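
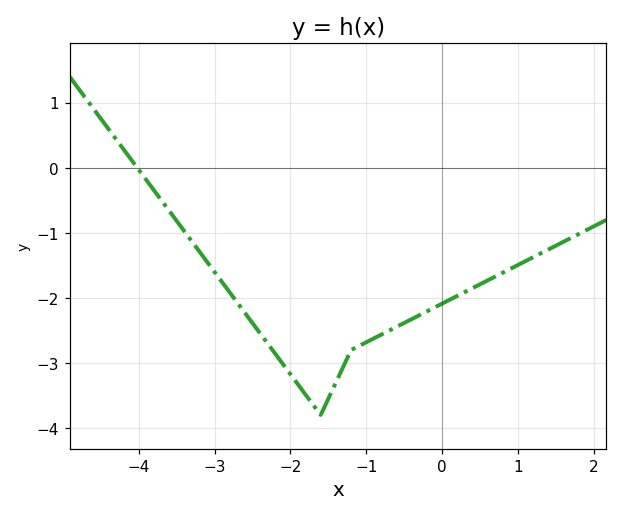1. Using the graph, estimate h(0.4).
-1.85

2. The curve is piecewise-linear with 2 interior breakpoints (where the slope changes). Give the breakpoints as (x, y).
(-1.6, -3.8); (-1.2, -2.8)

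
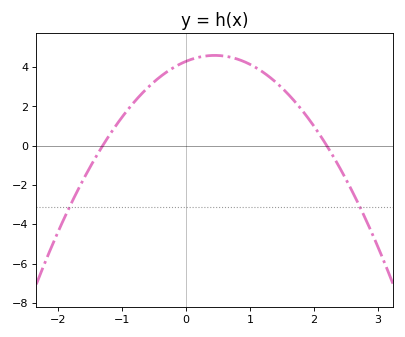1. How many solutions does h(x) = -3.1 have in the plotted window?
2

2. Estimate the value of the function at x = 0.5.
4.6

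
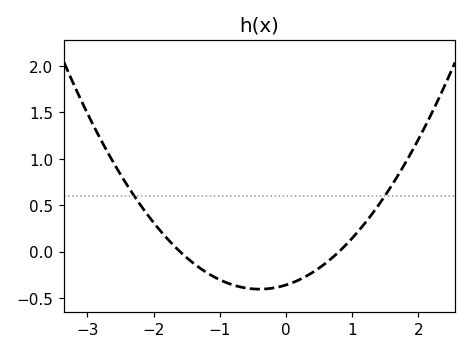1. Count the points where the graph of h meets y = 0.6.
2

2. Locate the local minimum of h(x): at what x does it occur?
-0.4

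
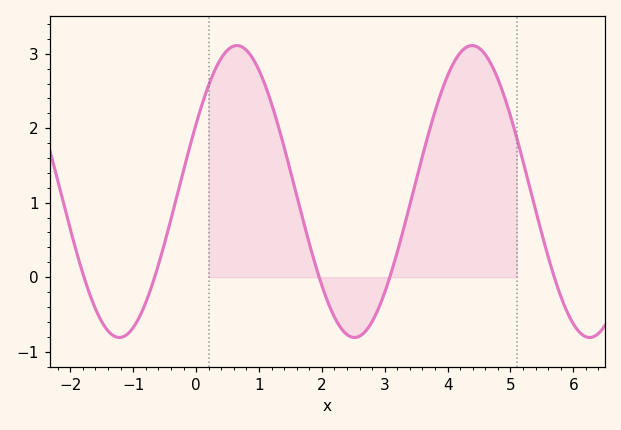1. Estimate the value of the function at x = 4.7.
2.85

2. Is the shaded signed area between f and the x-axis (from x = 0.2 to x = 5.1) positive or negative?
positive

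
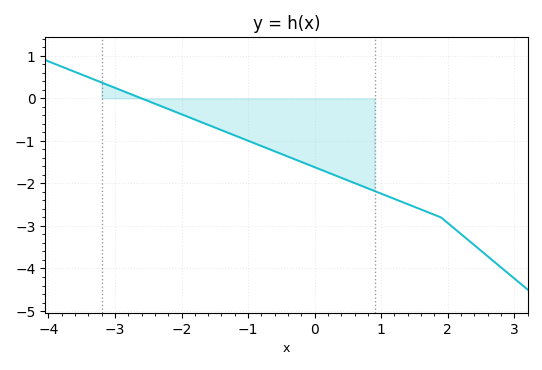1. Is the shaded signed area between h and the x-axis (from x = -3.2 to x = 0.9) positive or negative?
negative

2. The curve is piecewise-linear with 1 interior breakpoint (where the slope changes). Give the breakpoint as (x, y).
(1.9, -2.8)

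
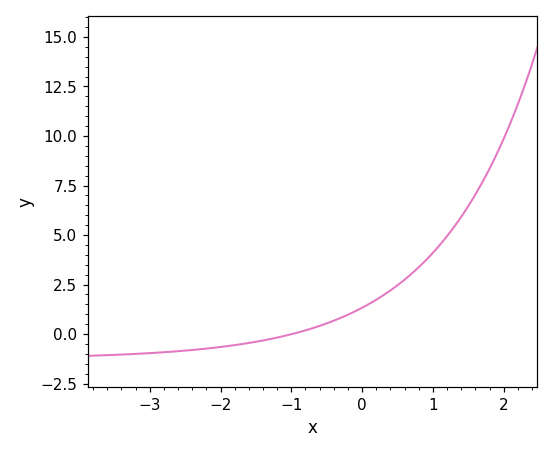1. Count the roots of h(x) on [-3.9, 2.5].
1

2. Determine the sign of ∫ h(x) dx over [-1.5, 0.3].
positive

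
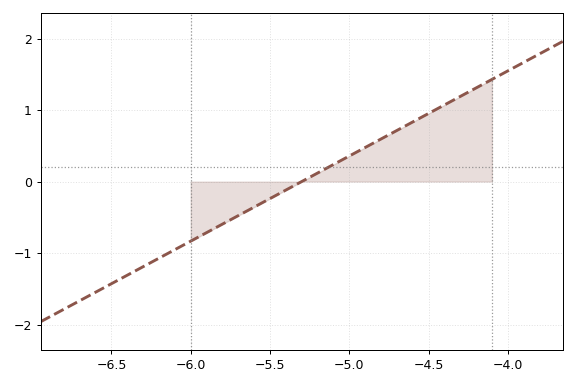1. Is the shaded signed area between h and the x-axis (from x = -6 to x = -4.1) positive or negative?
positive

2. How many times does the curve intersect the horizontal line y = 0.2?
1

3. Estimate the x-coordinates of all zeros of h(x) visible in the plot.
-5.3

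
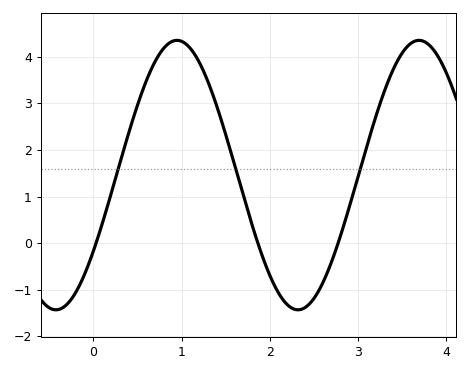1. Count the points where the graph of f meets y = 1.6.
3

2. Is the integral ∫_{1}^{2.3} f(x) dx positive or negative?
positive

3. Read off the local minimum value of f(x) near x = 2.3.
-1.43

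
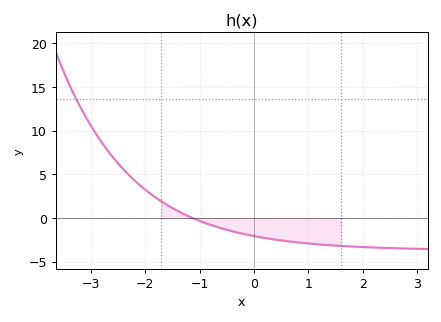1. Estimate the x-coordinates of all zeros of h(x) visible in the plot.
-1.13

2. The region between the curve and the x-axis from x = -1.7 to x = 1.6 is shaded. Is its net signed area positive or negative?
negative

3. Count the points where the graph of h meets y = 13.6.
1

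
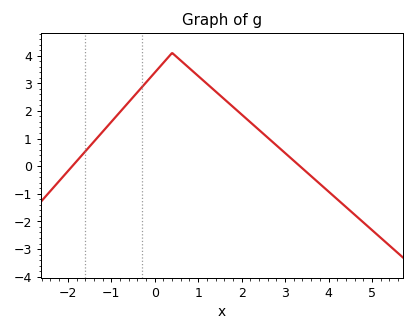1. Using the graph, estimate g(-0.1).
3.2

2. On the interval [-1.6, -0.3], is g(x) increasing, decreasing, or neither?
increasing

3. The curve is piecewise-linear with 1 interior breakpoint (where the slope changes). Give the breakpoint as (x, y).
(0.4, 4.1)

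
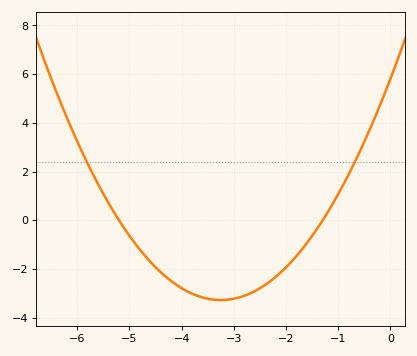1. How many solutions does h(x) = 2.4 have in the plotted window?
2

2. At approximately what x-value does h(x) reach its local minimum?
-3.2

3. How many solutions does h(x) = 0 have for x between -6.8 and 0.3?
2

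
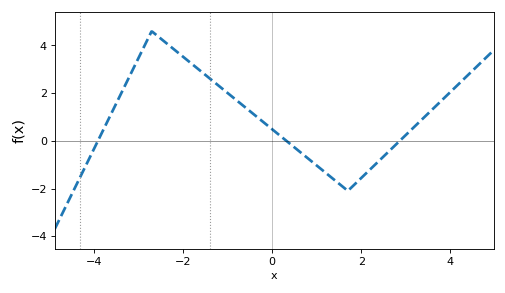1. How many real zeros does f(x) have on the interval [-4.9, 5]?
3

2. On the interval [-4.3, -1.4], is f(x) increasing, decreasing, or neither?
neither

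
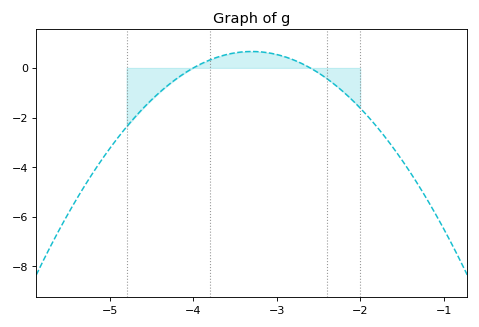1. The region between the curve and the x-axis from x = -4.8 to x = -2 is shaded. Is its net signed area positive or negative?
negative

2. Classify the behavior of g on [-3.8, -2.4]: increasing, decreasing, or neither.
neither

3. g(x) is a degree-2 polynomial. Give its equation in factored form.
y = -1.35(x + 4)(x + 2.6)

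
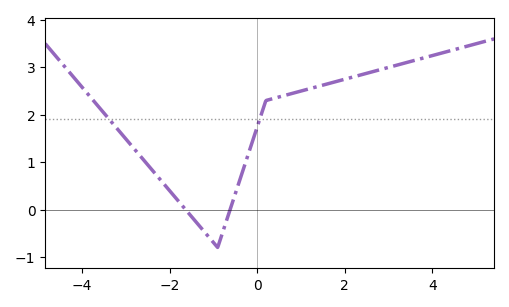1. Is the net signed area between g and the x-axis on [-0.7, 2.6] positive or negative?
positive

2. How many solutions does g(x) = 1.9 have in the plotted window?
2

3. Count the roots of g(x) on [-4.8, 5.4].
2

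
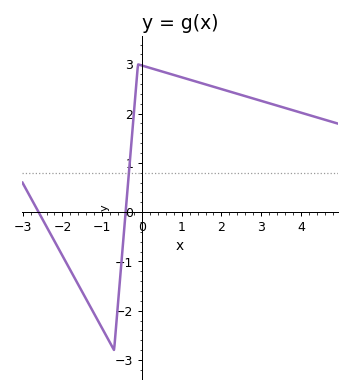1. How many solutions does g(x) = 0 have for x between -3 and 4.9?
2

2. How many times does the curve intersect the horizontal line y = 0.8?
1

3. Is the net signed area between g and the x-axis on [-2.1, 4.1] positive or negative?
positive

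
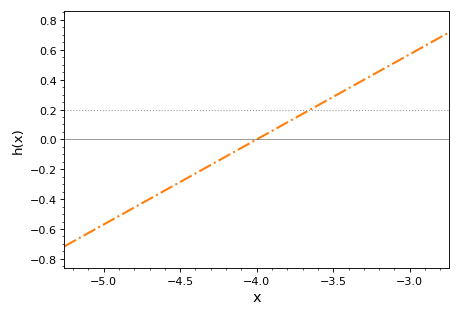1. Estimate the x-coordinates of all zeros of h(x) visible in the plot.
-4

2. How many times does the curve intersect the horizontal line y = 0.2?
1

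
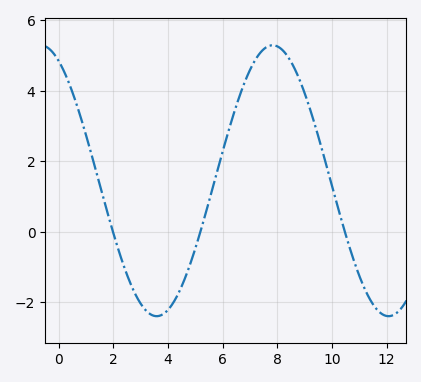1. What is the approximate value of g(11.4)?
-1.92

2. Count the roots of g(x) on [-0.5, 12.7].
3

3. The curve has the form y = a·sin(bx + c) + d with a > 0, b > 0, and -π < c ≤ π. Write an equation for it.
y = 3.84sin(0.74x + 2.06) + 1.45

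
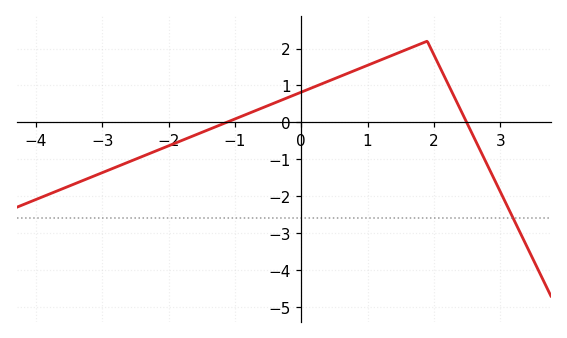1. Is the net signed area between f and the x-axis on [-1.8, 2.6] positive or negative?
positive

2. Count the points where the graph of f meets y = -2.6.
1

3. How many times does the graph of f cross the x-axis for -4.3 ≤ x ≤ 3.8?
2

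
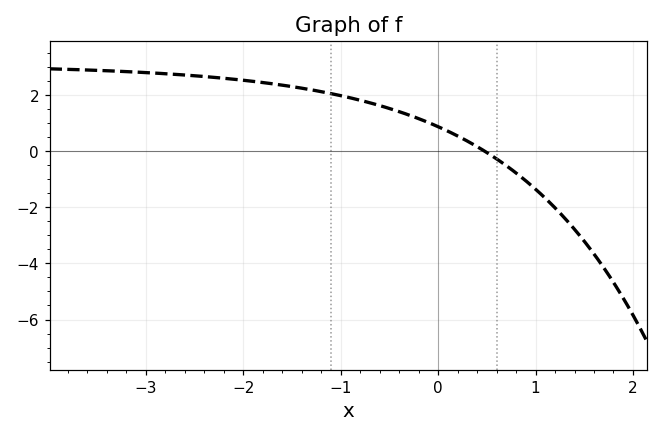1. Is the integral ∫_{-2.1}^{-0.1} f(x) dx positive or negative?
positive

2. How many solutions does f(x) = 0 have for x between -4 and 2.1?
1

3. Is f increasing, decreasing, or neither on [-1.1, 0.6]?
decreasing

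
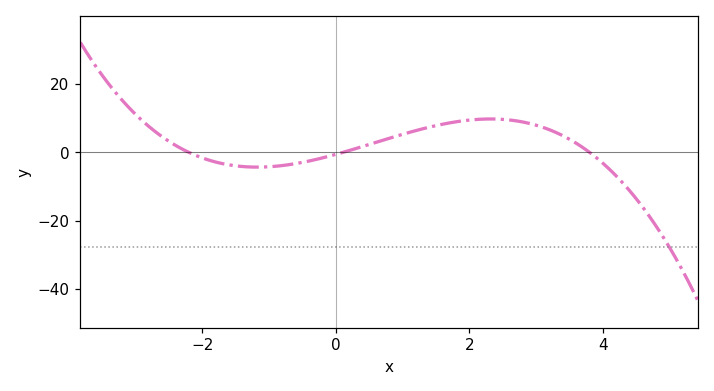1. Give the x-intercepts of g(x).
-2.2, 0.1, 3.8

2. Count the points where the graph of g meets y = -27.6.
1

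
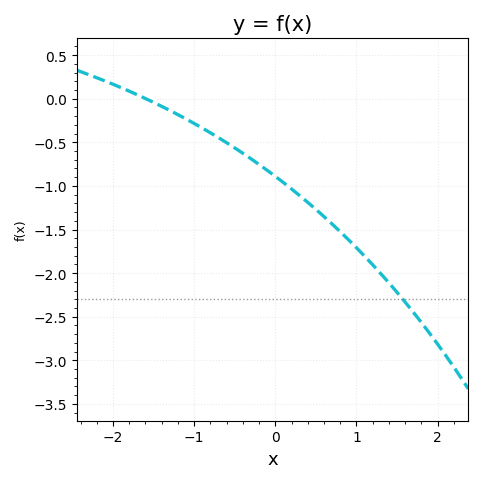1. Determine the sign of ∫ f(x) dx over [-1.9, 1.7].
negative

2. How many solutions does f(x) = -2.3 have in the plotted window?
1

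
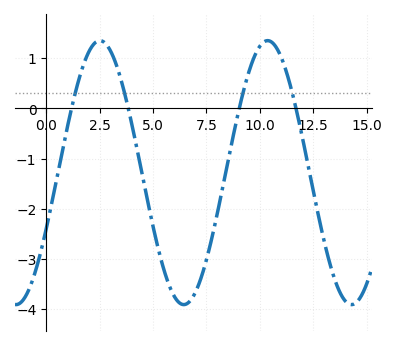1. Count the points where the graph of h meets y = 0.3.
4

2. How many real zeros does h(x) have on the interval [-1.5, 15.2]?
4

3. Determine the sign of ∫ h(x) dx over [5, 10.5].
negative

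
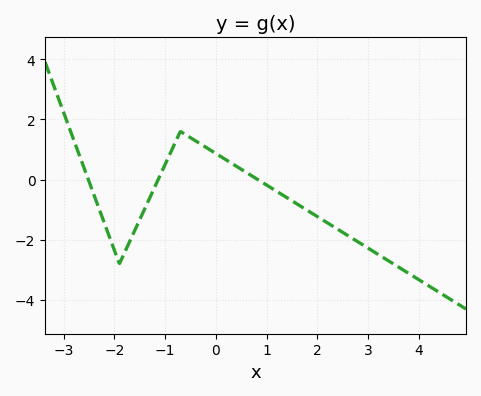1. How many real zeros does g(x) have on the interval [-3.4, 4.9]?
3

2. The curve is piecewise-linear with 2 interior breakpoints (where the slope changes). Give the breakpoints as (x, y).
(-1.9, -2.8); (-0.7, 1.6)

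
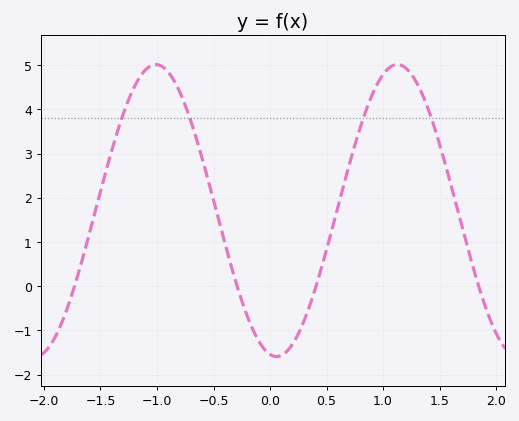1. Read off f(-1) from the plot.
5.01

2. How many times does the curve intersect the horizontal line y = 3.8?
4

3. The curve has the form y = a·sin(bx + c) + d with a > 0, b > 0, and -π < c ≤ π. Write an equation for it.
y = 3.3sin(2.94x - 1.74) + 1.71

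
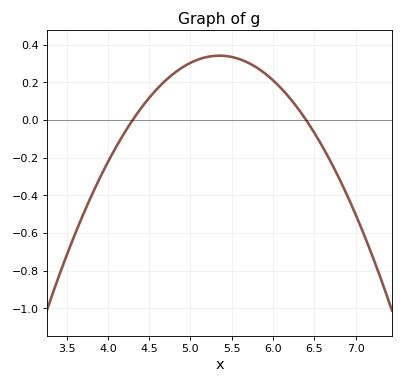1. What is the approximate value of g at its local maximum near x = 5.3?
0.342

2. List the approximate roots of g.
4.3, 6.4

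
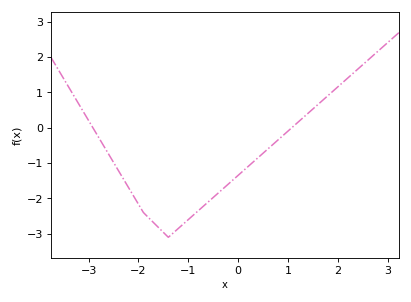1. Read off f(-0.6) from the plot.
-2.1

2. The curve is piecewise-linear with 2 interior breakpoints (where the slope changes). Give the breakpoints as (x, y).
(-1.9, -2.4); (-1.4, -3.1)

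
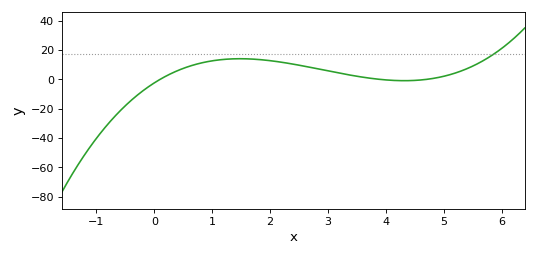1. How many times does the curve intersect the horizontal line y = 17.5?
1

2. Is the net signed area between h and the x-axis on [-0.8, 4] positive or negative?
positive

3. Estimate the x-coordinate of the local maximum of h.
1.48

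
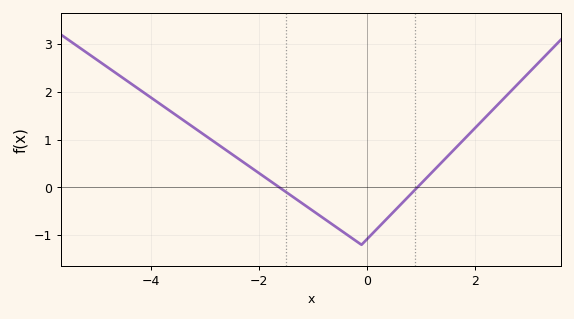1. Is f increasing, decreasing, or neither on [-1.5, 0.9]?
neither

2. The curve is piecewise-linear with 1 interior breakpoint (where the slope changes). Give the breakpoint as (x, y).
(-0.1, -1.2)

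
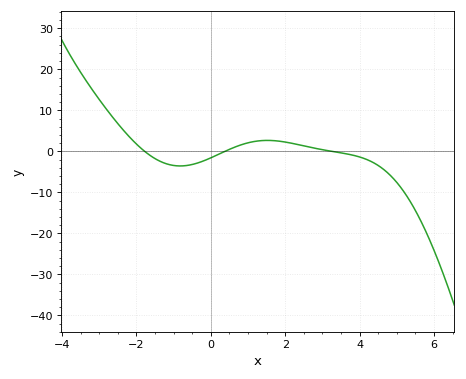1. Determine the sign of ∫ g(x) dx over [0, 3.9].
positive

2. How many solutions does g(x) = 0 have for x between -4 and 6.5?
3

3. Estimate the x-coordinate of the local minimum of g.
-0.8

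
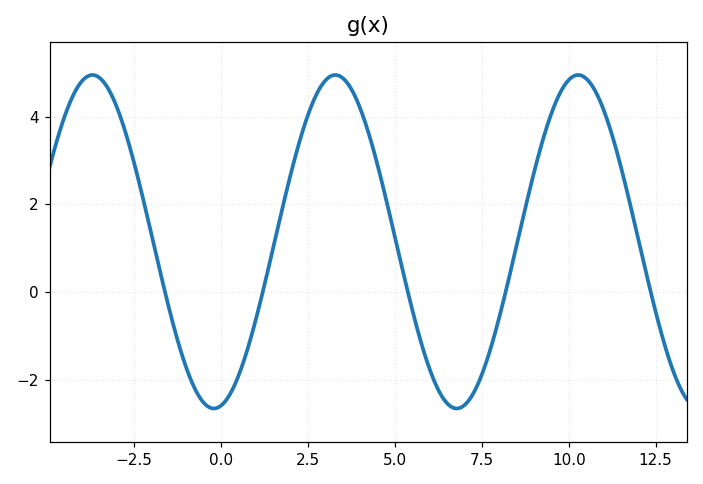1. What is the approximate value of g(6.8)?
-2.65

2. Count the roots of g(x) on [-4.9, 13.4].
5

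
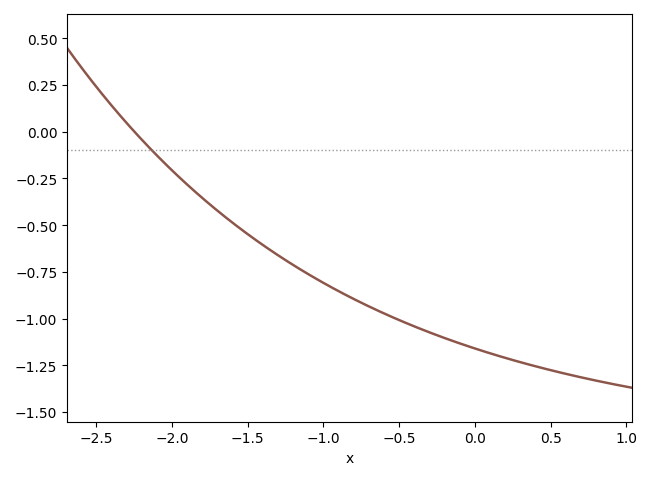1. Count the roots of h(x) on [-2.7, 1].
1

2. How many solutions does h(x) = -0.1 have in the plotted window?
1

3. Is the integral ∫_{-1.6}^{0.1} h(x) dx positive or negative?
negative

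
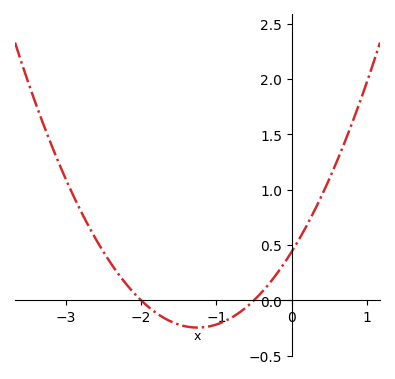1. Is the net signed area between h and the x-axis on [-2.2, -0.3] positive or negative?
negative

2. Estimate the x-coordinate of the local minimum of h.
-1.25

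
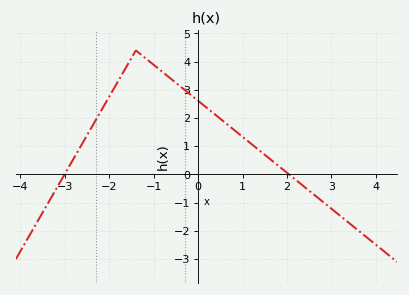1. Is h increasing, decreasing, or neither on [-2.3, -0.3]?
neither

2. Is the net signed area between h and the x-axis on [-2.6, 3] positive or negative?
positive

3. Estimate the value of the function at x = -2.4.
1.66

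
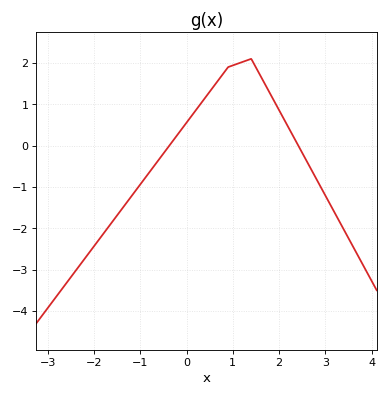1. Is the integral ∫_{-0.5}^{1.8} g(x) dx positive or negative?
positive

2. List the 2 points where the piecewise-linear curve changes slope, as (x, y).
(0.9, 1.9); (1.4, 2.1)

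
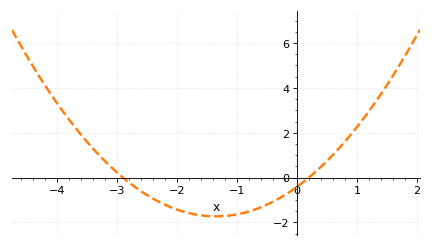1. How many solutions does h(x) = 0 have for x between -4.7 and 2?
2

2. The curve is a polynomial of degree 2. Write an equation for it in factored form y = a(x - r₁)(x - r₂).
y = 0.72(x + 2.9)(x - 0.2)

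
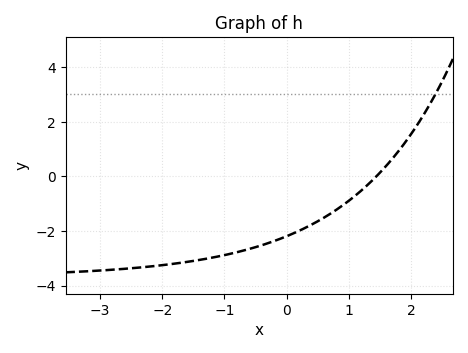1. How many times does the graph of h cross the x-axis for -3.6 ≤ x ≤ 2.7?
1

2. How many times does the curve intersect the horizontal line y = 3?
1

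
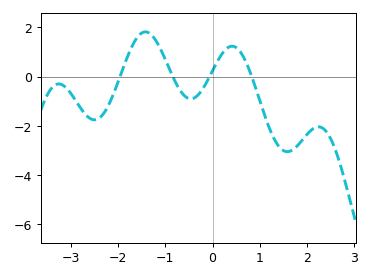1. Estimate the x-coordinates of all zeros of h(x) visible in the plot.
-1.96, -0.842, -0.063, 0.831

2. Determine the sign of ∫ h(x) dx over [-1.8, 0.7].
positive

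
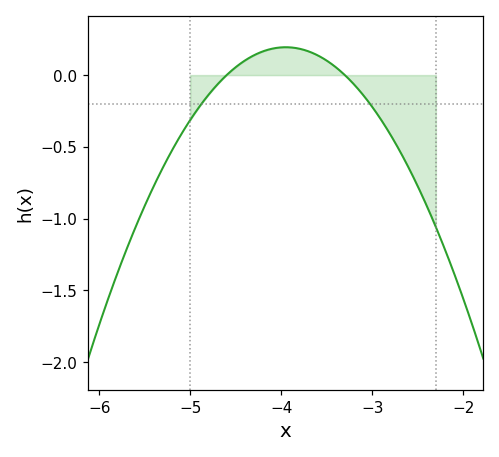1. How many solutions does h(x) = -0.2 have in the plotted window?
2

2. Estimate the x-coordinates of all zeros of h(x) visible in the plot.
-4.6, -3.3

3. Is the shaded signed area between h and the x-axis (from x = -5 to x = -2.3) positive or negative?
negative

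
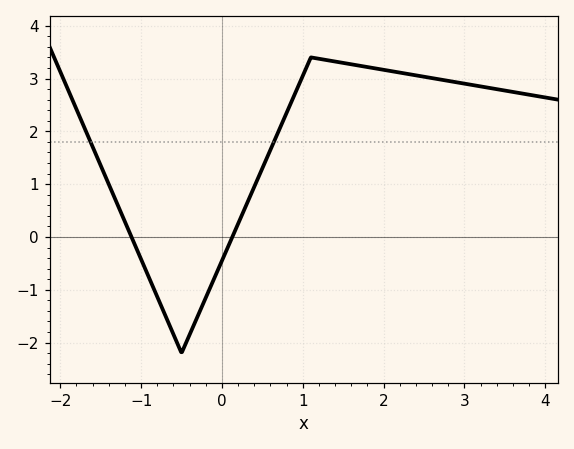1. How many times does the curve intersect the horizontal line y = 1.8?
2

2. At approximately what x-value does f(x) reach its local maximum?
1.1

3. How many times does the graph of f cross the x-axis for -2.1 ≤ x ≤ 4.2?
2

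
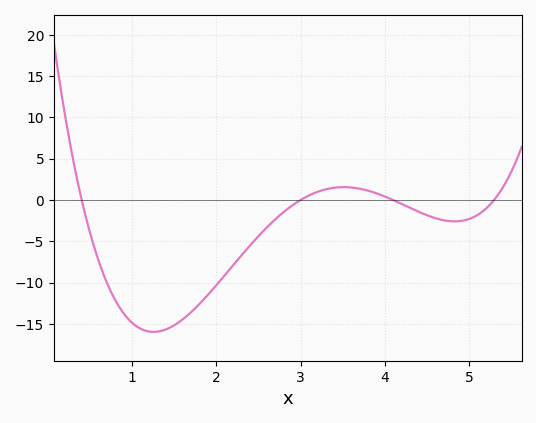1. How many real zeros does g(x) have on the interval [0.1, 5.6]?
4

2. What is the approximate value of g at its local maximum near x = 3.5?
1.5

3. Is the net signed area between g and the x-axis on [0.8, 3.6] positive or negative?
negative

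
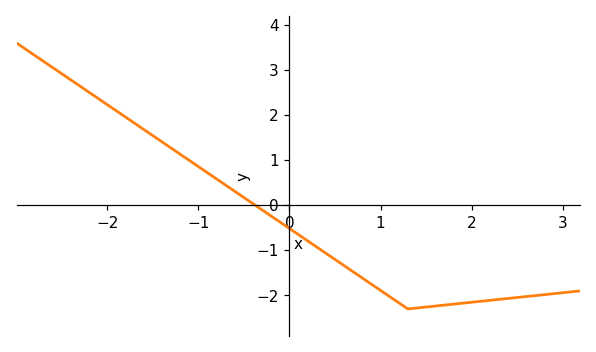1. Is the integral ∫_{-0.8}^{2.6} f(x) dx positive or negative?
negative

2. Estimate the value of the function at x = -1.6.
1.7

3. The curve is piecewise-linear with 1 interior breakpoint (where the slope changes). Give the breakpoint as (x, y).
(1.3, -2.3)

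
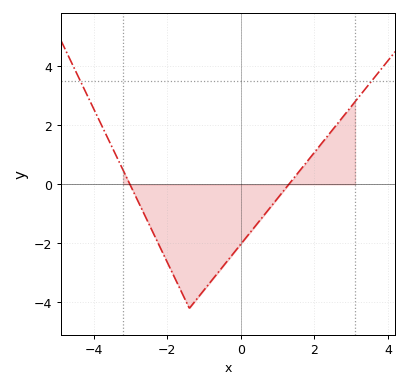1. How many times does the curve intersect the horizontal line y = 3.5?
2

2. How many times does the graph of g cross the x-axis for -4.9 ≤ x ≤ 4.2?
2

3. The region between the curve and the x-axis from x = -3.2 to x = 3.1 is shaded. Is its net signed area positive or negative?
negative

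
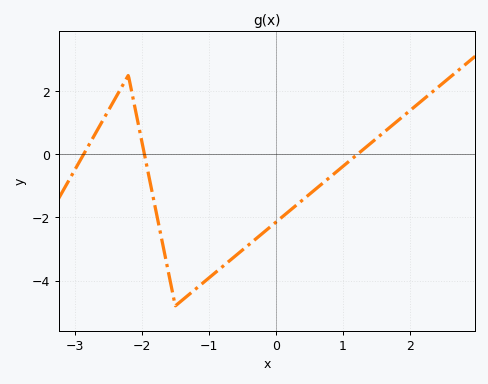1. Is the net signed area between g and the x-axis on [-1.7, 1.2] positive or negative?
negative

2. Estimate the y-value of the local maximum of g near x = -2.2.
2.4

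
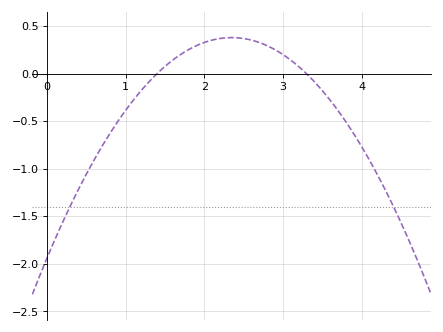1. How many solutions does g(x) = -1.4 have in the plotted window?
2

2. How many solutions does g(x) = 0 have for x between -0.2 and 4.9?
2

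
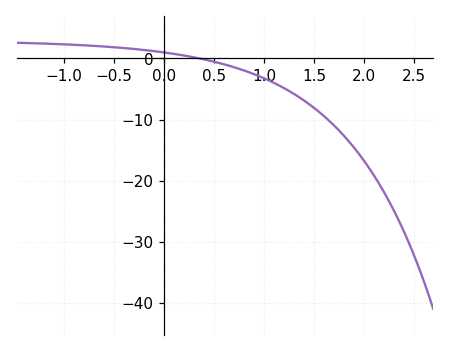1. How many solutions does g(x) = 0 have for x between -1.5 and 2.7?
1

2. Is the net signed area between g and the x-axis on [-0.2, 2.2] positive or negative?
negative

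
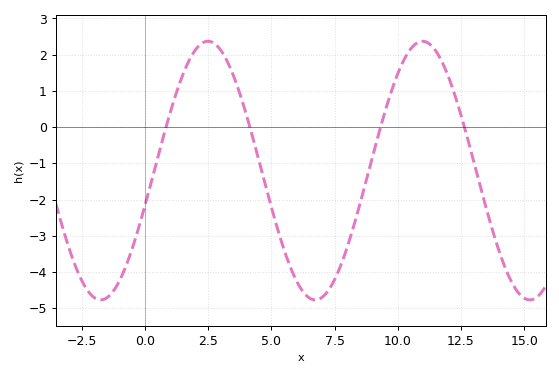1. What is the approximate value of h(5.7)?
-3.78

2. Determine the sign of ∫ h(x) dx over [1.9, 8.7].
negative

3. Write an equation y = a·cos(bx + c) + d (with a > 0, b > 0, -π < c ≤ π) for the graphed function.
y = 3.57cos(0.74x - 1.84) - 1.2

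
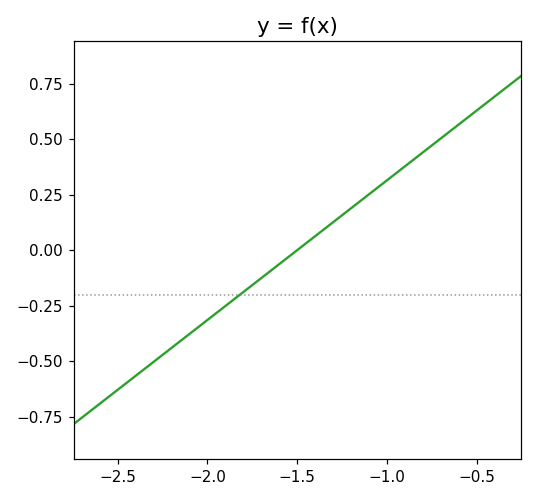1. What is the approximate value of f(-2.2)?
-0.441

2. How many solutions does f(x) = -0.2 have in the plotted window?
1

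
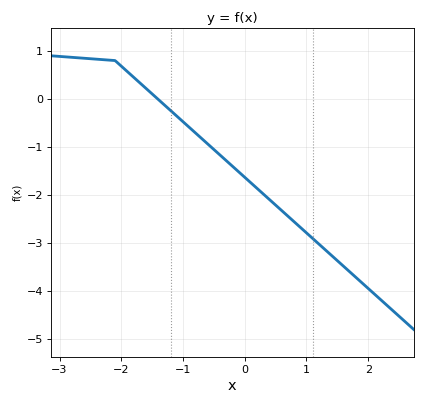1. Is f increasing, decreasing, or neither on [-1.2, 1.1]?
decreasing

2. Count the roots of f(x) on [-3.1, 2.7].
1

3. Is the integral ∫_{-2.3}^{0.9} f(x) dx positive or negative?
negative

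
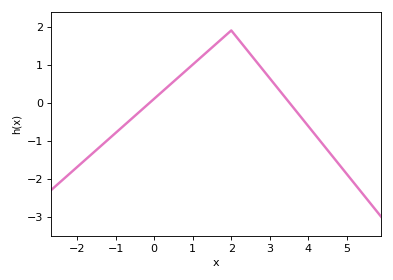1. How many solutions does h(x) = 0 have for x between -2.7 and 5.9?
2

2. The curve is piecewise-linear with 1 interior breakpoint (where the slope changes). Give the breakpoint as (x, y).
(2, 1.9)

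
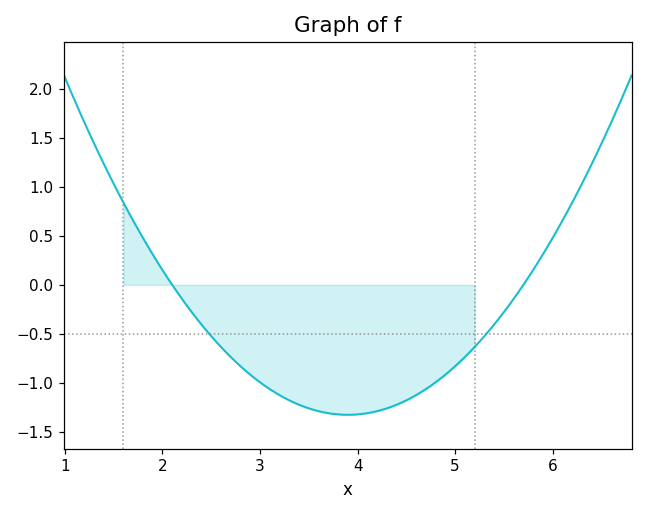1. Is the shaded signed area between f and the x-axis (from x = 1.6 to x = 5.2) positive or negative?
negative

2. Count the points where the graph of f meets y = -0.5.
2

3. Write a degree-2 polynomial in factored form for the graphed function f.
y = 0.41(x - 2.1)(x - 5.7)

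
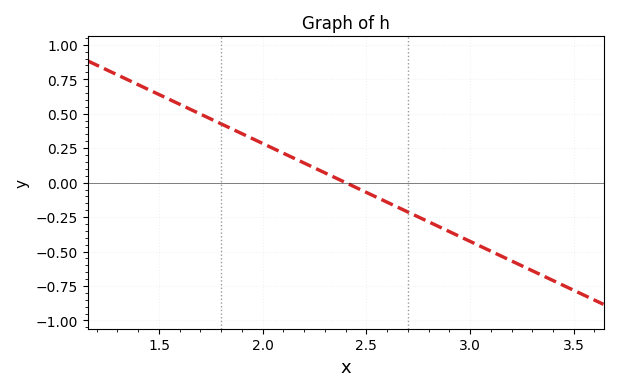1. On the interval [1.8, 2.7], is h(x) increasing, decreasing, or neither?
decreasing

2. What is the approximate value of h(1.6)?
0.55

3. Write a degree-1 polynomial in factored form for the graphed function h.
y = -0.71(x - 2.4)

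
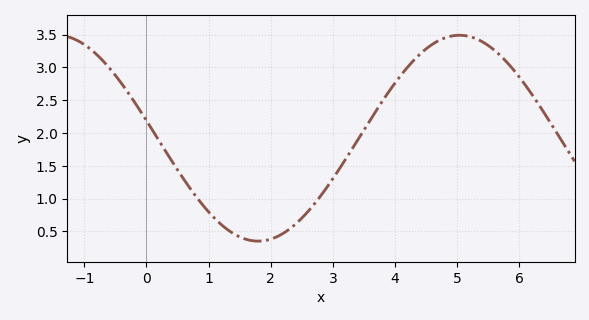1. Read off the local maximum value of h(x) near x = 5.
3.5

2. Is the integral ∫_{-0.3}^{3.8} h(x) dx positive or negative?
positive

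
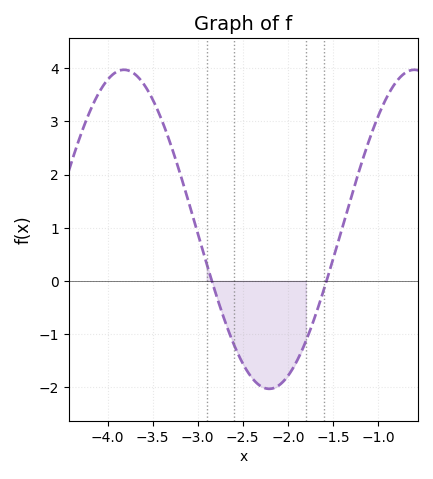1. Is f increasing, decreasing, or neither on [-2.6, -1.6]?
neither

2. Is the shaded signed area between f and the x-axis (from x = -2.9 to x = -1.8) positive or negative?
negative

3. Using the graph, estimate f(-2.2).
-2.03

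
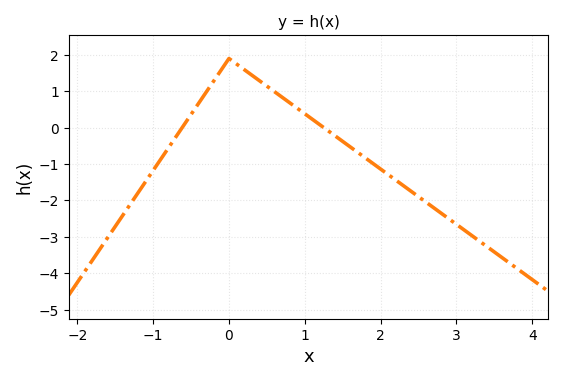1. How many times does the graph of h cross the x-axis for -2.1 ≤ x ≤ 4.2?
2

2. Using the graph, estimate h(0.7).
0.837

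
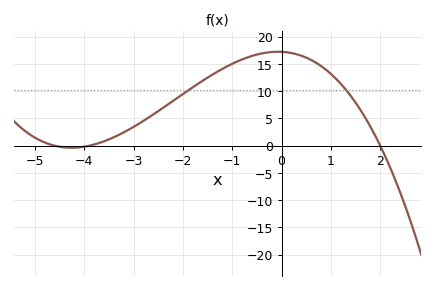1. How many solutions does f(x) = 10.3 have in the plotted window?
2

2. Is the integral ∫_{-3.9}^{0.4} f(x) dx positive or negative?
positive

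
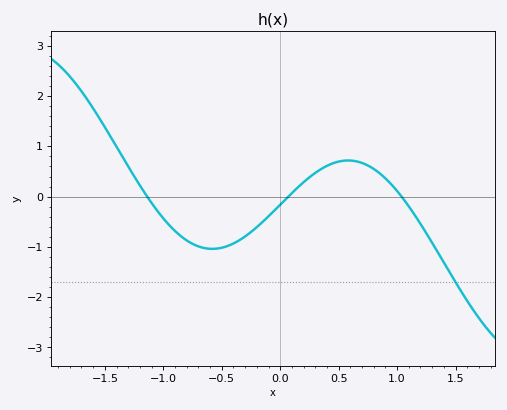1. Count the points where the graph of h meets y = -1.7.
1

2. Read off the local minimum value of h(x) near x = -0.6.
-1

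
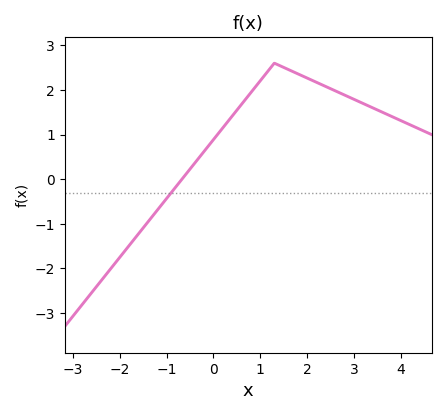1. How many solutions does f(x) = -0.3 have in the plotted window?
1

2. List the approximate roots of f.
-0.674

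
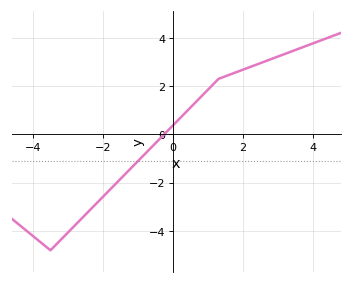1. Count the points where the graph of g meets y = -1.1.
1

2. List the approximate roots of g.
-0.255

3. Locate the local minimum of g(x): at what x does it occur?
-3.5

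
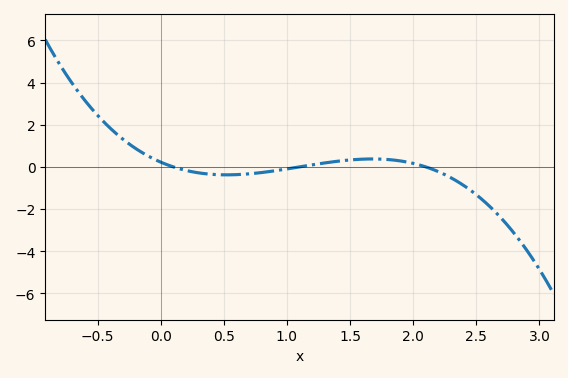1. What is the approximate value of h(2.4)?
-0.879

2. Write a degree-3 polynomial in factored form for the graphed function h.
y = -0.98(x - 0.1)(x - 1.1)(x - 2.1)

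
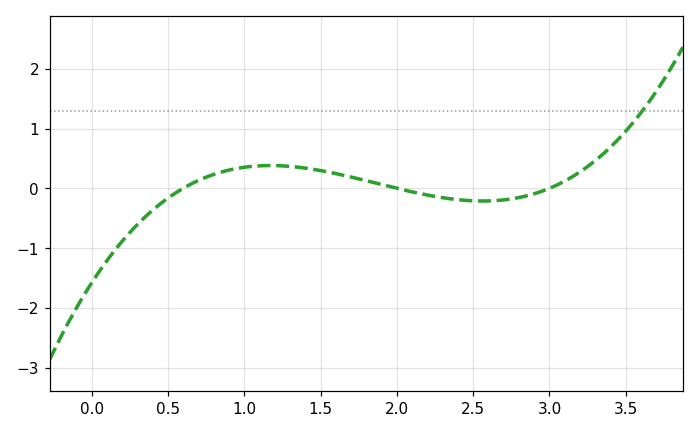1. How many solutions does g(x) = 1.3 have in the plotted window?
1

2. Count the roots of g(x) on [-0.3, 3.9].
3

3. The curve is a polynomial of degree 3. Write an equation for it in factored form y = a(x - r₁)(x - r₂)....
y = 0.44(x - 0.6)(x - 2)(x - 3)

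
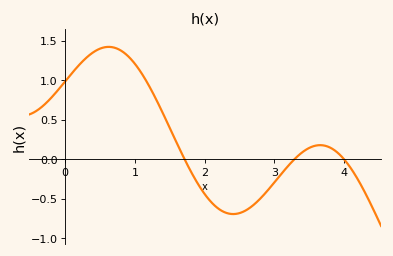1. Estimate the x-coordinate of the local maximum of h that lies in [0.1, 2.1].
0.624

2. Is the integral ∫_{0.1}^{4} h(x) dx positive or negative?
positive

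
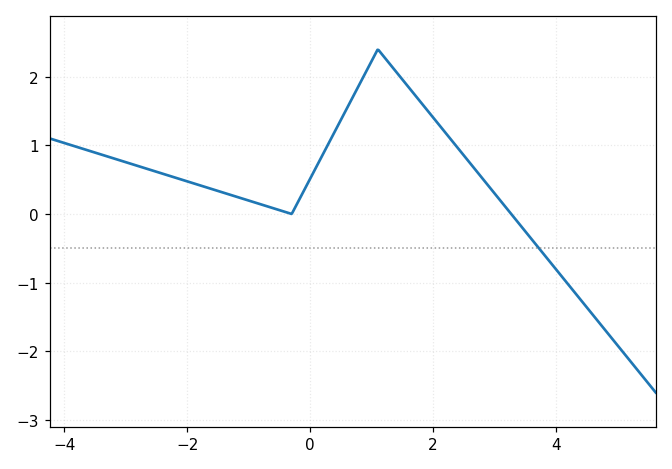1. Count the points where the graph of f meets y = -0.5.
1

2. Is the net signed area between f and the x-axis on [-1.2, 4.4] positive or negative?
positive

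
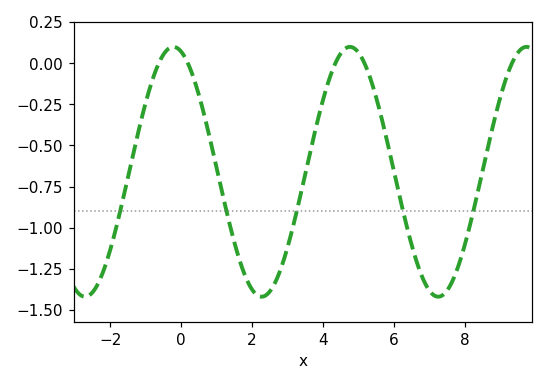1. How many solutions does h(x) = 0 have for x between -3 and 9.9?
5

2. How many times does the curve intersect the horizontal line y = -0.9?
5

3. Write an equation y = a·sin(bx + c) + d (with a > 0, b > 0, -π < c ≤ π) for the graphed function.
y = 0.76sin(1.26x + 1.85) - 0.66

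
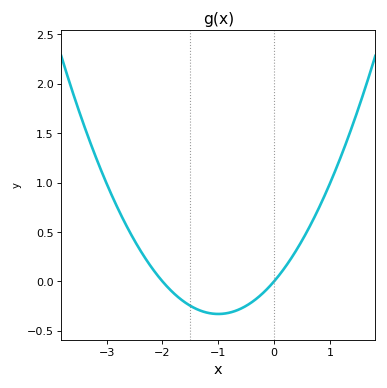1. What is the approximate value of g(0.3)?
0.25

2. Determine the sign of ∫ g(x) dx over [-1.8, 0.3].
negative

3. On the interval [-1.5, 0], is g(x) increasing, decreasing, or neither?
neither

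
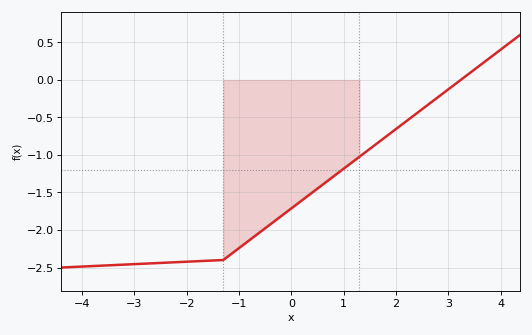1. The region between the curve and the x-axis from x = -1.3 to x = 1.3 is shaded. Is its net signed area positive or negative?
negative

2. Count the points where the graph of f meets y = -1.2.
1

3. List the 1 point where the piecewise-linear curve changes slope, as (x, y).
(-1.3, -2.4)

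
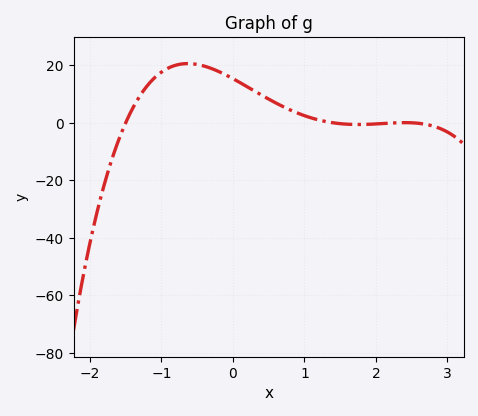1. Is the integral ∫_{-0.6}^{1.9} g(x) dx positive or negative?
positive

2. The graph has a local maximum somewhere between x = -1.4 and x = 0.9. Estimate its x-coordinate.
-0.6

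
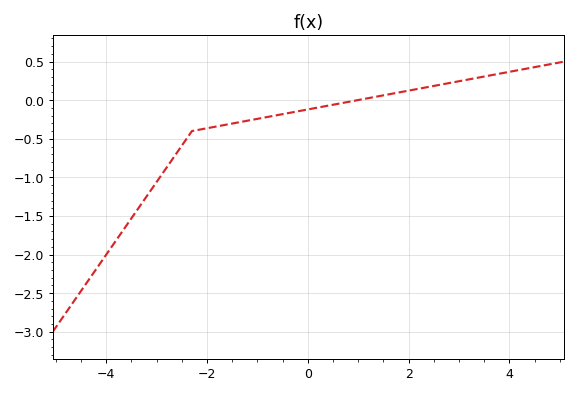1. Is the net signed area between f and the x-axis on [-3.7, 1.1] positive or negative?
negative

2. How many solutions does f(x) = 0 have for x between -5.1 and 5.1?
1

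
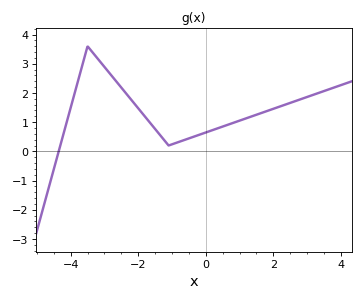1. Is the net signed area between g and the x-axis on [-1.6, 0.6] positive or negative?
positive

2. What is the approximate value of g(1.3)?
1.2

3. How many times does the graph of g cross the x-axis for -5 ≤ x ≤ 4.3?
1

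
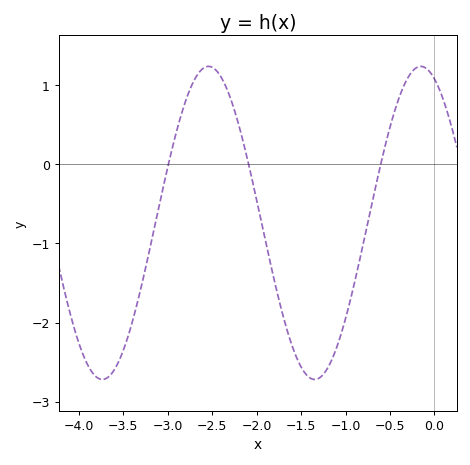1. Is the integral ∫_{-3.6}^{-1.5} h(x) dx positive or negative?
negative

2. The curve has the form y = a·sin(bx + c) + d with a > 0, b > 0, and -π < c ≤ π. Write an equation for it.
y = 1.98sin(2.63x + 1.97) - 0.74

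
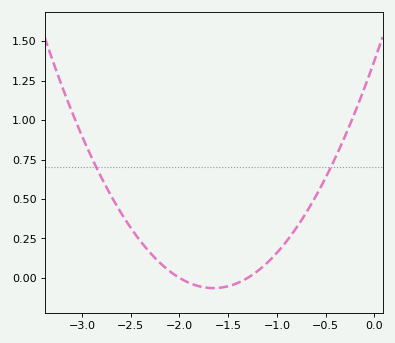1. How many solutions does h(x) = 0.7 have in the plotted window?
2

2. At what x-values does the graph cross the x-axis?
-2, -1.3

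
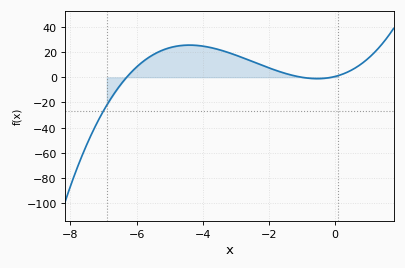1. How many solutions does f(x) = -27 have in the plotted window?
1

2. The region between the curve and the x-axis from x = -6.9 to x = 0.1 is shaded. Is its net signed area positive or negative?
positive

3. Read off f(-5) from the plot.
24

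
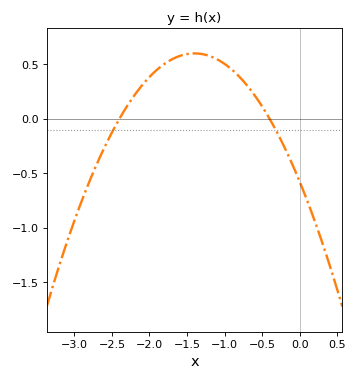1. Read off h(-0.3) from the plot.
-0.15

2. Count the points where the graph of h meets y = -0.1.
2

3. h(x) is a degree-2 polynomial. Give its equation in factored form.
y = -0.6(x + 2.4)(x + 0.4)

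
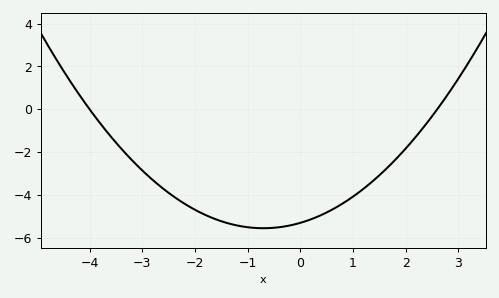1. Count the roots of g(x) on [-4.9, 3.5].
2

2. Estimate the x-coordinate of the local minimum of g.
-0.7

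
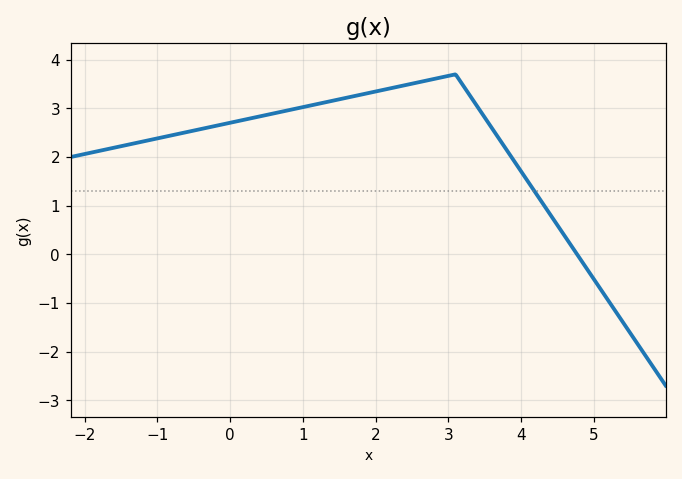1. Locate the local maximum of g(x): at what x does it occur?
3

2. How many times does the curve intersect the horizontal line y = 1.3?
1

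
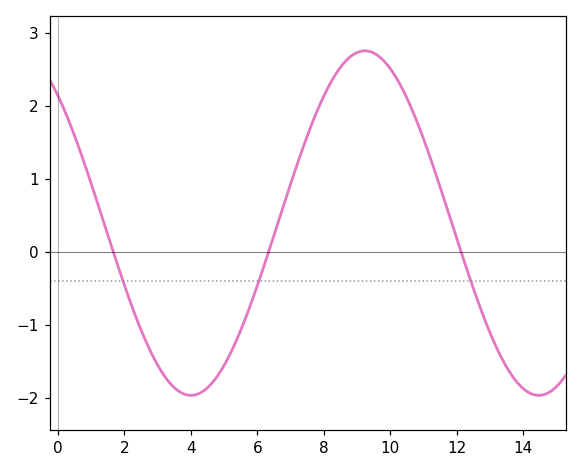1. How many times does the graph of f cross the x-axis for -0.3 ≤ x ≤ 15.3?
3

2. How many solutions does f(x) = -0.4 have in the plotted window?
3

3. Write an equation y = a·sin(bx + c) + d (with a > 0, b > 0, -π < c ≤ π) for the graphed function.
y = 2.36sin(0.6x + 2.31) + 0.39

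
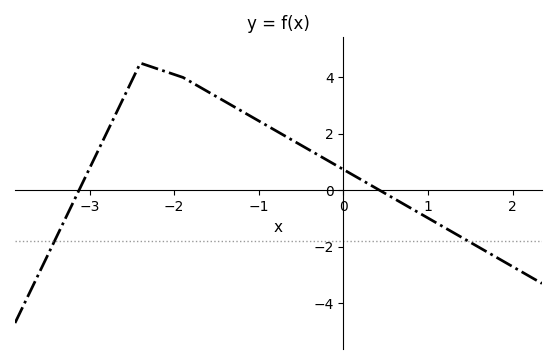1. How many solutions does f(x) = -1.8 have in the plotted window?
2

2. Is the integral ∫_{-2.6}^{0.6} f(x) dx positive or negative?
positive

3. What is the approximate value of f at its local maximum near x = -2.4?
4.4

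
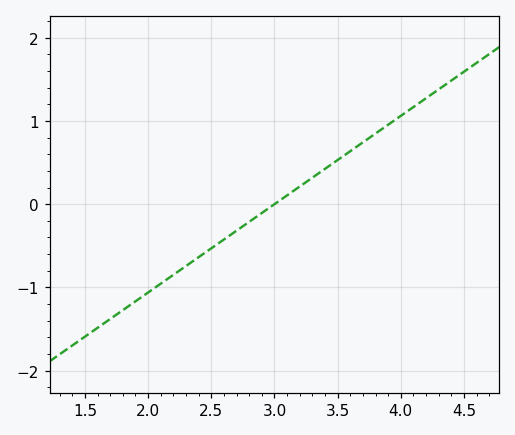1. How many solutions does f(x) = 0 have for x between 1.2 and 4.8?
1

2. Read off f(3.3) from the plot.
0.3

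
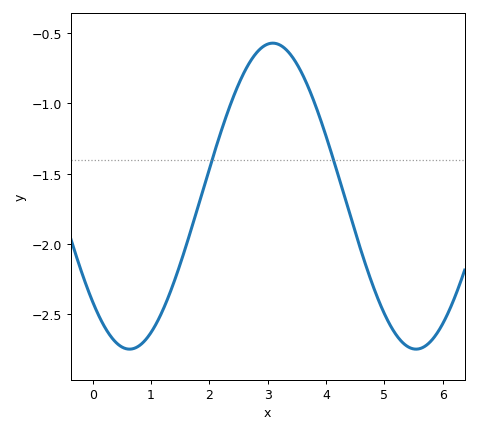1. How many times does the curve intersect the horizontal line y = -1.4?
2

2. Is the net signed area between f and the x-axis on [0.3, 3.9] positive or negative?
negative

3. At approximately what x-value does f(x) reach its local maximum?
3.09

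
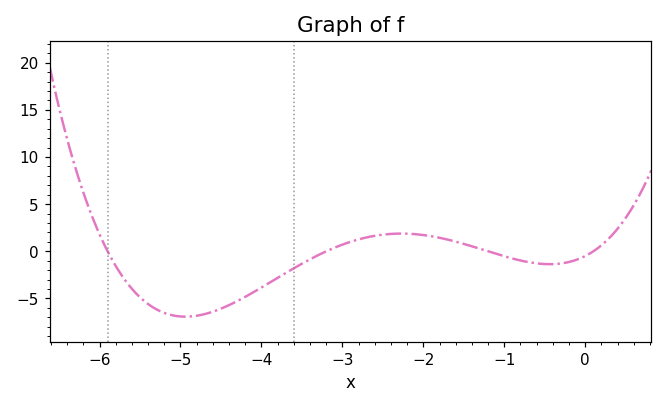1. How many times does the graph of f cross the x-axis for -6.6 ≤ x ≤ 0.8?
4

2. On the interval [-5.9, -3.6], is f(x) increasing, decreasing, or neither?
neither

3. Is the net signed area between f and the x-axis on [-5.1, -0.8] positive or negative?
negative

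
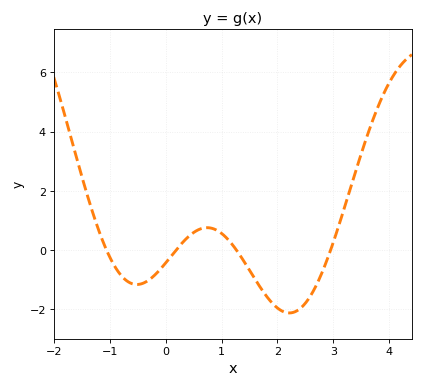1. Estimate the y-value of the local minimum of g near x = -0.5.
-1.18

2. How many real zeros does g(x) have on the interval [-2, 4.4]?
4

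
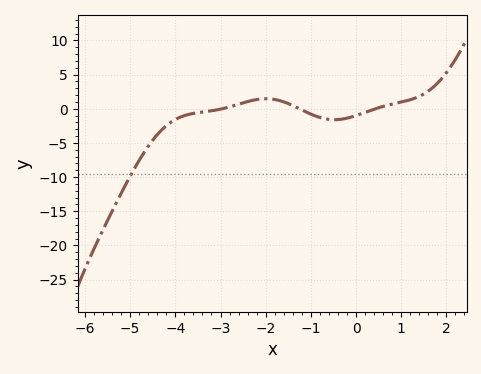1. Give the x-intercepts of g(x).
-2.96, -1.25, 0.424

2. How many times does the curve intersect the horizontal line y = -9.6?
1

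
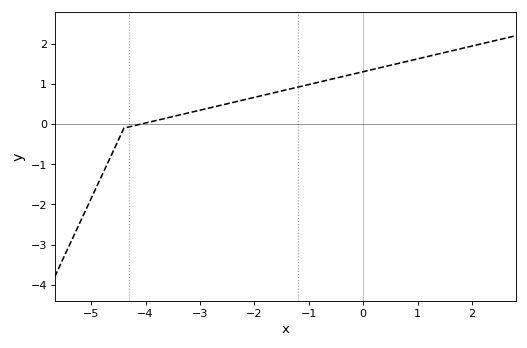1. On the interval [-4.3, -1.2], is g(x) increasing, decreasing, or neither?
increasing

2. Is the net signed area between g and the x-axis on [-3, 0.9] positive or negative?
positive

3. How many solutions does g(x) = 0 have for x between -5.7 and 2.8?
1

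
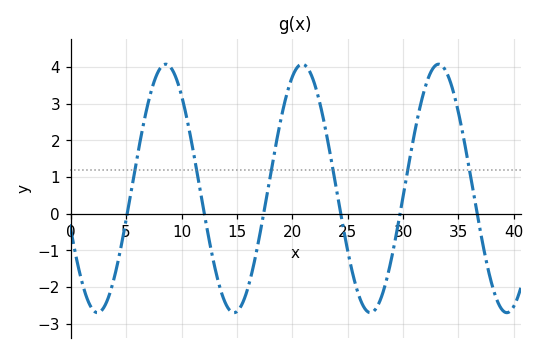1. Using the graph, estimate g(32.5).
3.86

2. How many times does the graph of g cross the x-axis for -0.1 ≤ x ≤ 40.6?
6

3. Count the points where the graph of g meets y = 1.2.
6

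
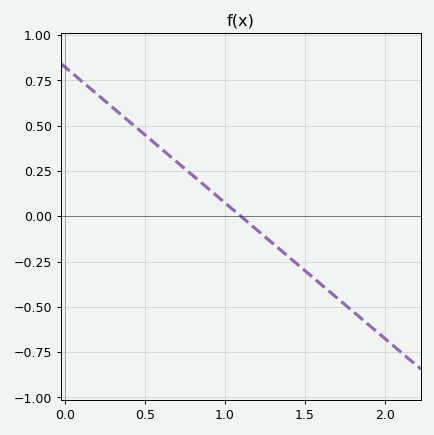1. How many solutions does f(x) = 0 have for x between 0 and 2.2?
1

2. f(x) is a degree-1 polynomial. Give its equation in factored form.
y = -0.75(x - 1.1)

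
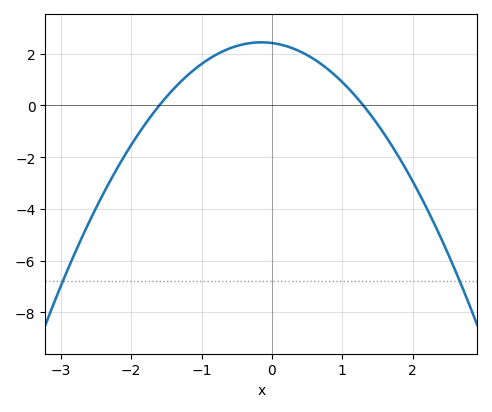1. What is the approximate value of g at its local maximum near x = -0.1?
2.4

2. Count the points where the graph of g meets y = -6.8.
2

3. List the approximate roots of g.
-1.6, 1.3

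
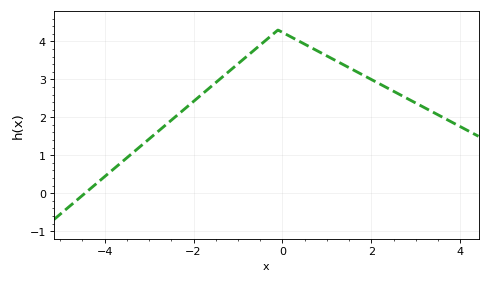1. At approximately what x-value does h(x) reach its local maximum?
0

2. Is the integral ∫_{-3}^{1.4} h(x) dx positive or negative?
positive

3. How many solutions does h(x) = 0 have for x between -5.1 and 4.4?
1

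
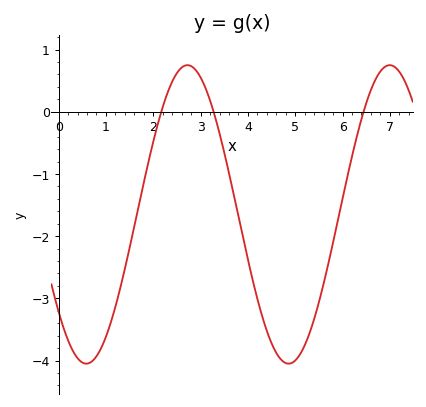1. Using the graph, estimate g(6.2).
-0.715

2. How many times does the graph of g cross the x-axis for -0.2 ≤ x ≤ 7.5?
3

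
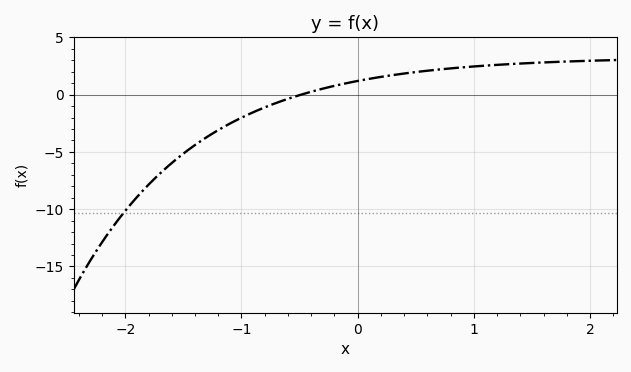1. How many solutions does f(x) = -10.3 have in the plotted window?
1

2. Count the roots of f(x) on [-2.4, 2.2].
1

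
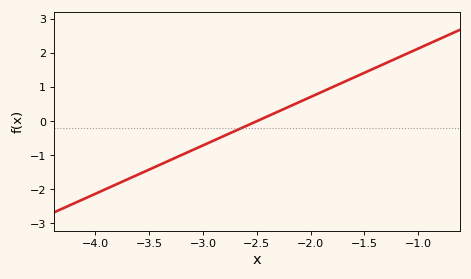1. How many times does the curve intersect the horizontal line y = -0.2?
1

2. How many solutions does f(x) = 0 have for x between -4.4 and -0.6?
1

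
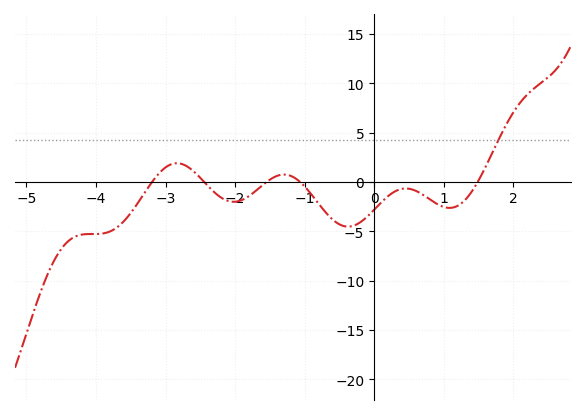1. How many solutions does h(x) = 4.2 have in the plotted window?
1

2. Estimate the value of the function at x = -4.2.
-5.34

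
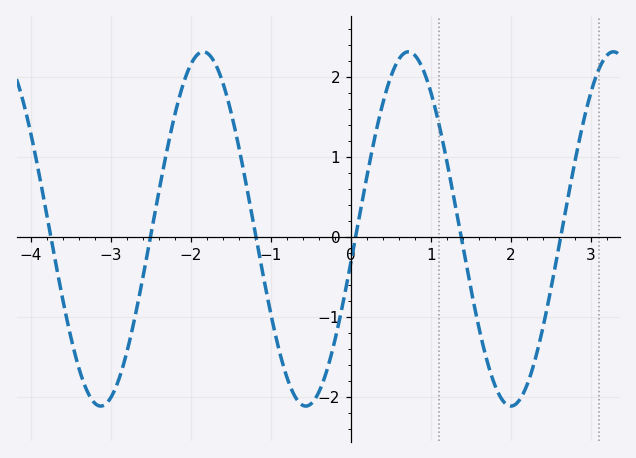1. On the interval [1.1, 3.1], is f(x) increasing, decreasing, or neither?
neither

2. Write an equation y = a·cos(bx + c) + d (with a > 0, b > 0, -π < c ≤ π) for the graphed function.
y = 2.21cos(2.45x - 1.76) + 0.1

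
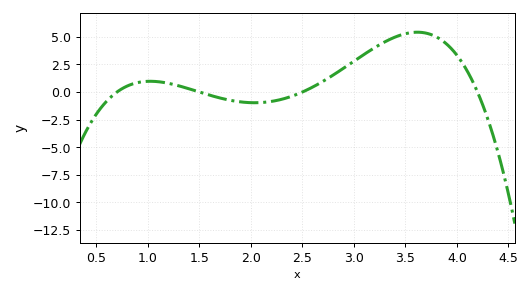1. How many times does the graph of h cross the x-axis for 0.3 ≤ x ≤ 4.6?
4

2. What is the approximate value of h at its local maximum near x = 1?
0.976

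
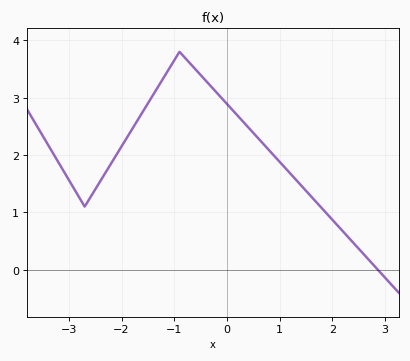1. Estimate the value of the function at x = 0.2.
2.69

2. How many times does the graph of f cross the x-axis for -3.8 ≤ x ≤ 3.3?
1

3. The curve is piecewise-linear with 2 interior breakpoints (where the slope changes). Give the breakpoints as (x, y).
(-2.7, 1.1); (-0.9, 3.8)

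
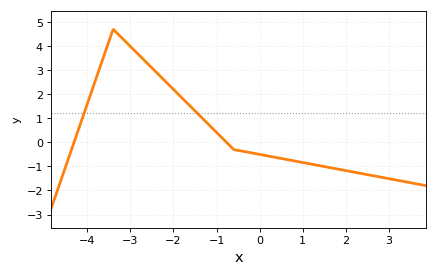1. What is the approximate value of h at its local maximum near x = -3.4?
4.7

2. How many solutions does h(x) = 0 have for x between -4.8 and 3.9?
2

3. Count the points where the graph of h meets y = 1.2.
2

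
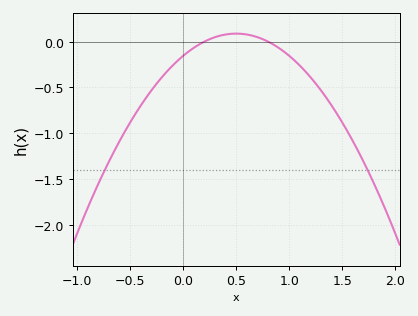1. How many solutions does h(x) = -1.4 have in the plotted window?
2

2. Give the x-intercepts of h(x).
0.2, 0.8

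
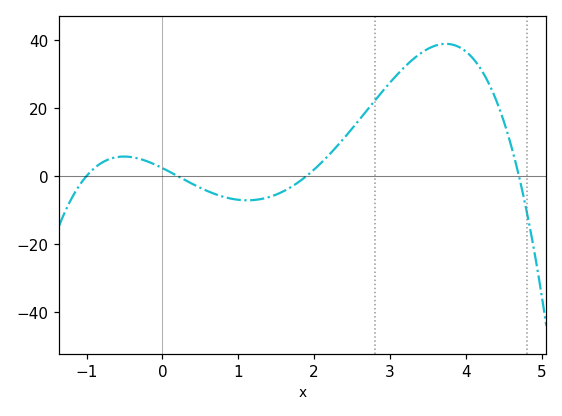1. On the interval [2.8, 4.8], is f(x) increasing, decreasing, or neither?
neither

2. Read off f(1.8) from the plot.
-2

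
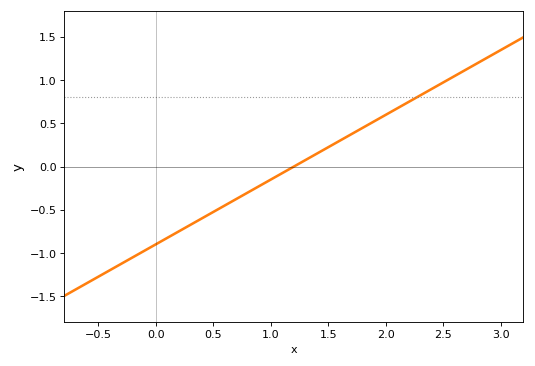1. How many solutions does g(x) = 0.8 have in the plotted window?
1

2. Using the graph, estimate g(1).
-0.15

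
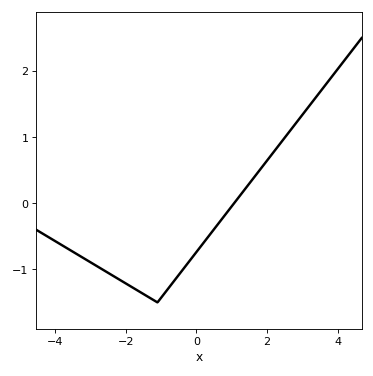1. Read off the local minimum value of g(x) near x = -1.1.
-1.5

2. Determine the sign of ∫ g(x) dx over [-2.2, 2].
negative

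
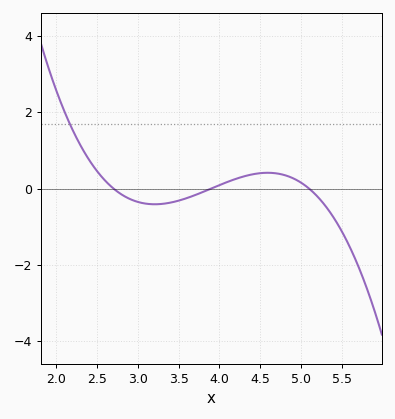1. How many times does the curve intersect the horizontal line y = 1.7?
1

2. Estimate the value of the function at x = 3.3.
-0.402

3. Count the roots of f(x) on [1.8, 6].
3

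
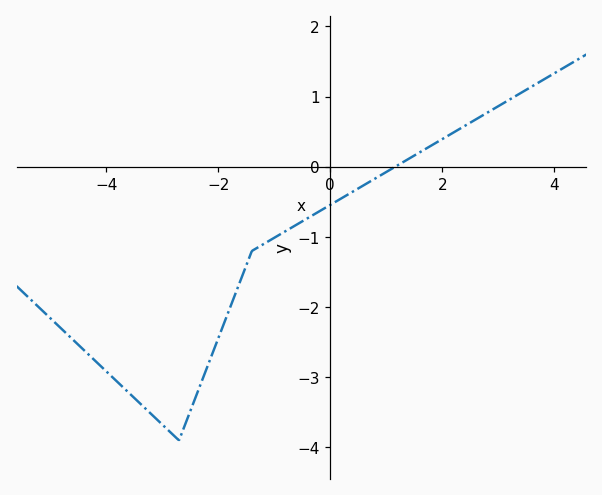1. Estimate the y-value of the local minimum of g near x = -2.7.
-3.9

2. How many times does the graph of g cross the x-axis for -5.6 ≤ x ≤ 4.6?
1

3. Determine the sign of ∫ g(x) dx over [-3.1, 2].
negative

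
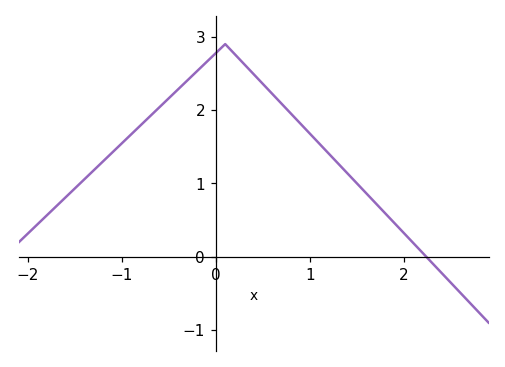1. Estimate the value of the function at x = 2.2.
0.051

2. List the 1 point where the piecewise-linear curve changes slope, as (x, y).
(0.1, 2.9)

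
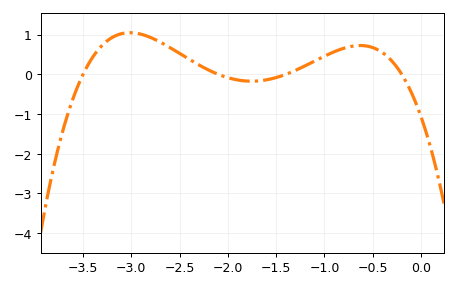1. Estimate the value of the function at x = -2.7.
0.8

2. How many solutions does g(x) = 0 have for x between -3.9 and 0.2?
4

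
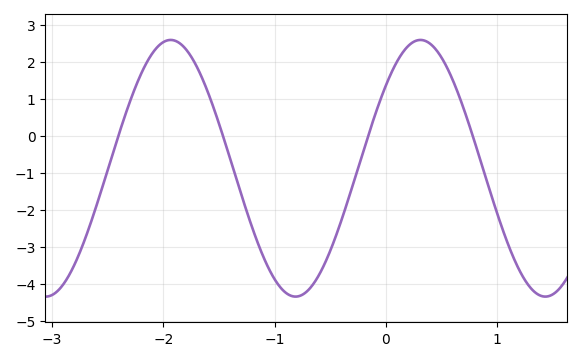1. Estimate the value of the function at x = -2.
2.53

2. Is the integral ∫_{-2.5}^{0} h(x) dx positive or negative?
negative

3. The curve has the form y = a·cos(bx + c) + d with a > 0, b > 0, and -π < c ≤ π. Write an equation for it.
y = 3.47cos(2.8x - 0.87) - 0.88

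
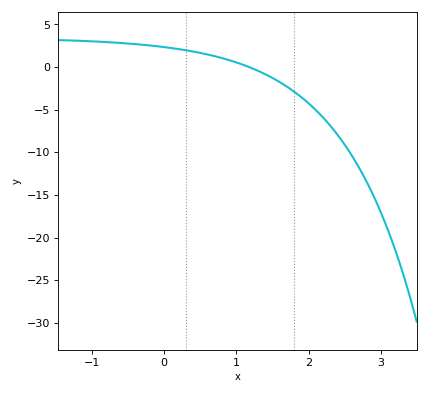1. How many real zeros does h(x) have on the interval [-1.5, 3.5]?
1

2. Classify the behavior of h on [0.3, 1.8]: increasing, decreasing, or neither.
decreasing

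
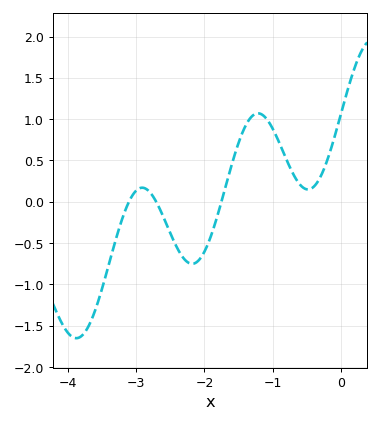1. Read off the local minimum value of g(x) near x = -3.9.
-1.65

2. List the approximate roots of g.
-3.1, -2.7, -1.8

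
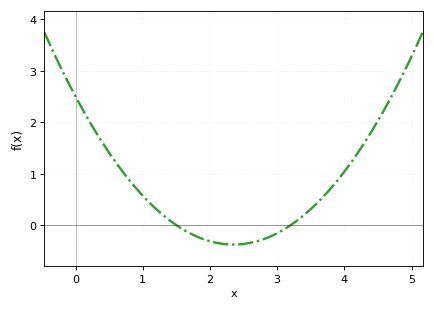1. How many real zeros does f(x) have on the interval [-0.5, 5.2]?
2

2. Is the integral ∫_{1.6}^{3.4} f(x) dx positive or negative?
negative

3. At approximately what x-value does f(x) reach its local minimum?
2.4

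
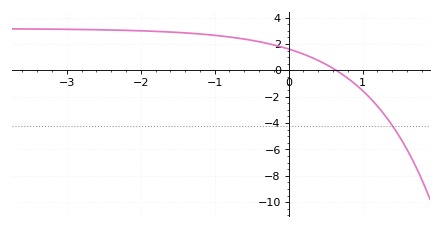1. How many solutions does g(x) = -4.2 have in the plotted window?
1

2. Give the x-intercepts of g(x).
0.6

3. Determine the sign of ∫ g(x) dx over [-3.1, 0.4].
positive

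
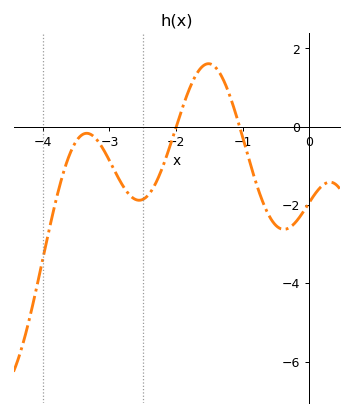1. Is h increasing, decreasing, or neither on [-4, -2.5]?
neither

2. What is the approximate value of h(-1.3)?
1.24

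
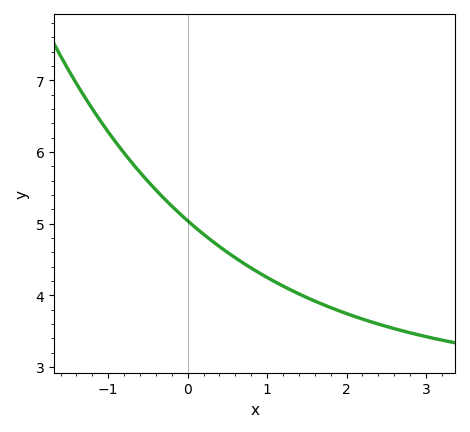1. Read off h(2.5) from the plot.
3.6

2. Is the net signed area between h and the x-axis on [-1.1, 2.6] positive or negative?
positive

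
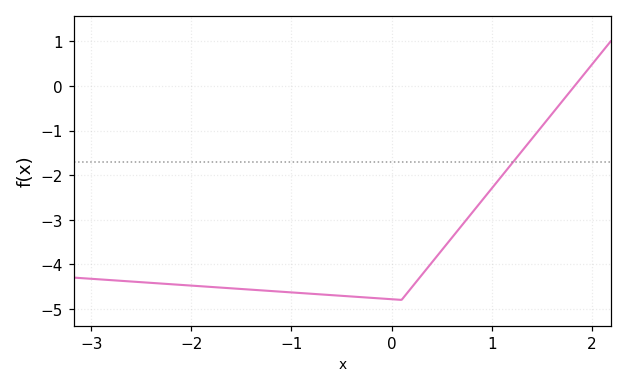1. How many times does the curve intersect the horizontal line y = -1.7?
1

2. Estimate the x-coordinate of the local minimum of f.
0.099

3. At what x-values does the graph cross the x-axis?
1.83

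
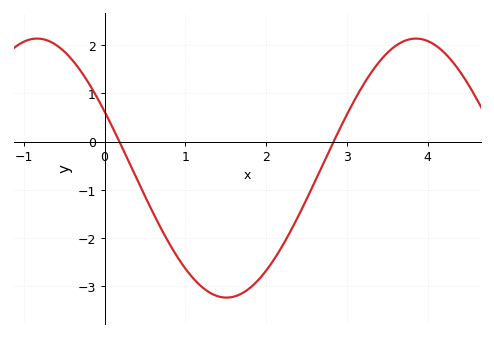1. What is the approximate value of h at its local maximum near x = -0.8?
2.1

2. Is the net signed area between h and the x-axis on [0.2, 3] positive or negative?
negative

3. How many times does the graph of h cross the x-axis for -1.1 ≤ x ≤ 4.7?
2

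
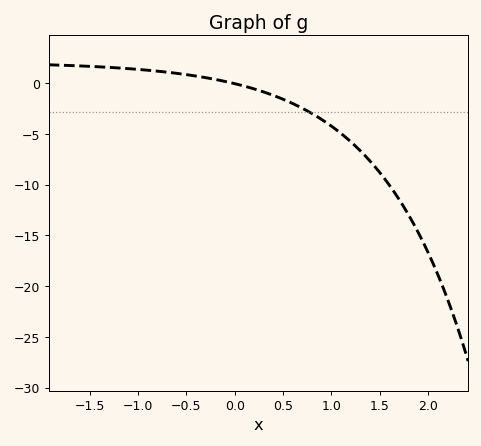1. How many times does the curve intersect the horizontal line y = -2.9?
1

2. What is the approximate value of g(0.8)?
-3.01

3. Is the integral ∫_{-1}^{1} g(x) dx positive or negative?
negative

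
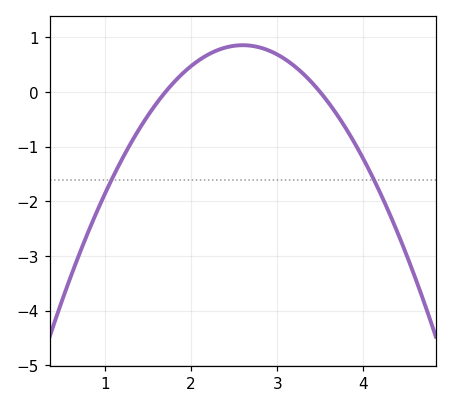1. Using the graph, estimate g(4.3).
-2.2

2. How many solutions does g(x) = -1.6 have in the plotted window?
2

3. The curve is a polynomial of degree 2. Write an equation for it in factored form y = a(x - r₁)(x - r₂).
y = -1.06(x - 1.7)(x - 3.5)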